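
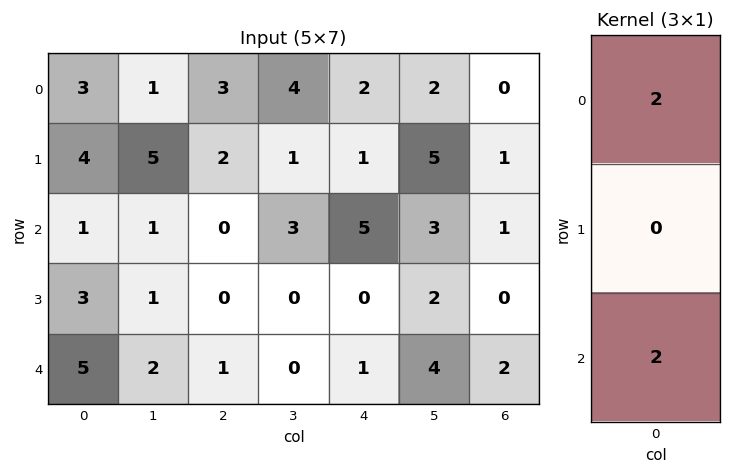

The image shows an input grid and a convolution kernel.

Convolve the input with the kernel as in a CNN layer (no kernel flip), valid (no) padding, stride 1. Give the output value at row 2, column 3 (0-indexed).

6

The receptive field on the input at this output position is [3 / 0 / 0]. Elementwise product with the kernel and sum: 3·2 + 0·2.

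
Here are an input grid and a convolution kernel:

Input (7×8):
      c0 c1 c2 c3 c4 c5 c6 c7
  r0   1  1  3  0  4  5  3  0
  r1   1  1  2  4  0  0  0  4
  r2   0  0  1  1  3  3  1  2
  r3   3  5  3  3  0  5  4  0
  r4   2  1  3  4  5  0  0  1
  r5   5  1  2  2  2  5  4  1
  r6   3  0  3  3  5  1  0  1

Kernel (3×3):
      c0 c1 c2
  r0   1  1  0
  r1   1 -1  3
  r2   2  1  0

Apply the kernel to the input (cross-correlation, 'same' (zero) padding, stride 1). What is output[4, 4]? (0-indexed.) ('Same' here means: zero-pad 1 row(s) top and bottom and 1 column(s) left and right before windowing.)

8

The receptive field on the zero-padded input at this output position is [3 0 5 / 4 5 0 / 2 2 5]. Elementwise product with the kernel and sum: 3·1 + 0·1 + 4·1 + 5·-1 + 0·3 + 2·2 + 2·1.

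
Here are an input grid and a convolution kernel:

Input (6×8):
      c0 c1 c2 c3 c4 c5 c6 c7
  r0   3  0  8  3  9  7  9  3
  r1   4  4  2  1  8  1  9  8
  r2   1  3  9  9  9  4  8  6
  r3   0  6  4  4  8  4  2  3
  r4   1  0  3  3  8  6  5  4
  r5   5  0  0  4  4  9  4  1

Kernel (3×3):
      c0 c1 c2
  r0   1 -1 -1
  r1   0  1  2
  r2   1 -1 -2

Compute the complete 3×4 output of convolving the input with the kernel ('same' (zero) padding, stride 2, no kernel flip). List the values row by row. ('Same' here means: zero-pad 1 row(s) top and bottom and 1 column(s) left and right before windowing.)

-9 14 14 -9
-13 22 -3 0
-10 -1 -6 15

Output[0,0]: The receptive field on the zero-padded input at this output position is [0 0 0 / 0 3 0 / 0 4 4]. Elementwise product with the kernel and sum: 0·1 + 0·-1 + 0·-1 + 3·1 + 0·2 + 0·1 + 4·-1 + 4·-2.
Output[0,1]: The receptive field on the zero-padded input at this output position is [0 0 0 / 0 8 3 / 4 2 1]. Elementwise product with the kernel and sum: 0·1 + 0·-1 + 0·-1 + 8·1 + 3·2 + 4·1 + 2·-1 + 1·-2.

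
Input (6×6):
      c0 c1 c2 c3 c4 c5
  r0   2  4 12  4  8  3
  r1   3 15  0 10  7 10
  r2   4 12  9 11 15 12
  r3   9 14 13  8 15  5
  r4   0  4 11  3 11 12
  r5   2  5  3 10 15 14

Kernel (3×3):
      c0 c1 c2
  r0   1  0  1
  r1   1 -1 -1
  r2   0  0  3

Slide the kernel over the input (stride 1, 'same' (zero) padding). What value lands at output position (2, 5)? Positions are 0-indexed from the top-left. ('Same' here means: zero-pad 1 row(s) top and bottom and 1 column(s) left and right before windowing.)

The receptive field on the zero-padded input at this output position is [7 10 0 / 15 12 0 / 15 5 0]. Elementwise product with the kernel and sum: 7·1 + 0·1 + 15·1 + 12·-1 + 0·-1 + 0·3.

10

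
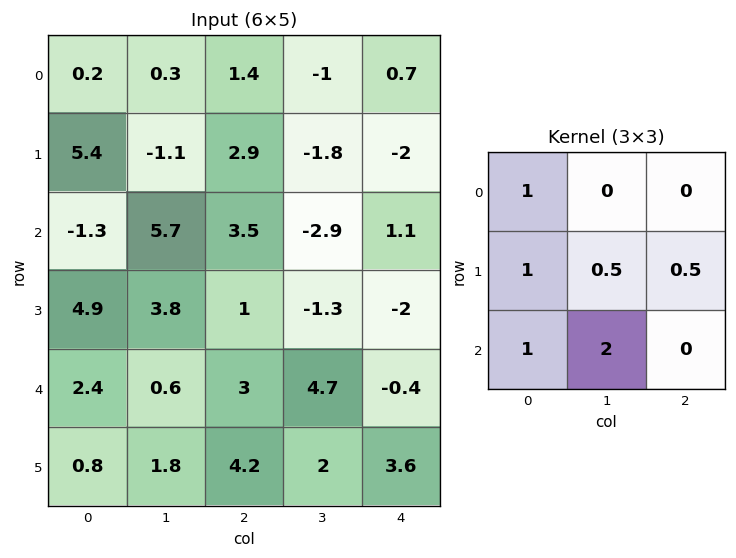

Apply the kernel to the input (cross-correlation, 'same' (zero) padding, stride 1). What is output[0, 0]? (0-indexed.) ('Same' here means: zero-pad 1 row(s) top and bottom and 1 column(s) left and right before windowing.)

11.05

The receptive field on the zero-padded input at this output position is [0 0 0 / 0 0.2 0.3 / 0 5.4 -1.1]. Elementwise product with the kernel and sum: 0·1 + 0·1 + 0.2·0.5 + 0.3·0.5 + 0·1 + 5.4·2.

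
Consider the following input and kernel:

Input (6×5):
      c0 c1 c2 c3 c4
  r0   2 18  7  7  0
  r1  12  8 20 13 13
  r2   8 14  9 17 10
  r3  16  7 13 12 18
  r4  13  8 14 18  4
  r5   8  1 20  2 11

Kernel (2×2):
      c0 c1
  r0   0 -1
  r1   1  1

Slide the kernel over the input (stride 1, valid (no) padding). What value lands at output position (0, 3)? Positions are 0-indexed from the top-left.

The receptive field on the input at this output position is [7 0 / 13 13]. Elementwise product with the kernel and sum: 0·-1 + 13·1 + 13·1.

26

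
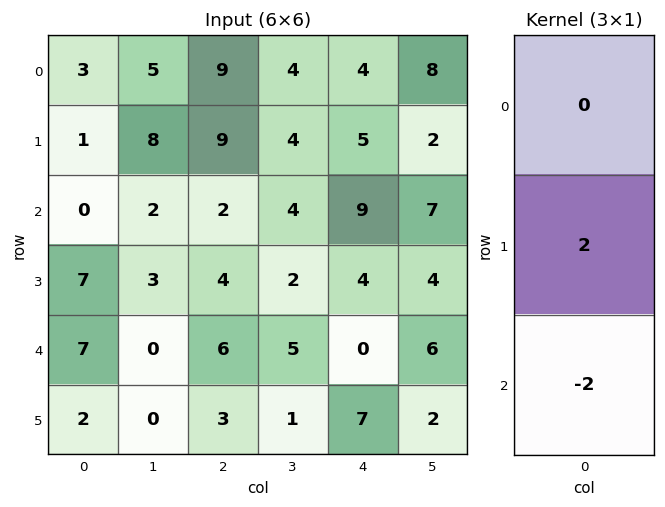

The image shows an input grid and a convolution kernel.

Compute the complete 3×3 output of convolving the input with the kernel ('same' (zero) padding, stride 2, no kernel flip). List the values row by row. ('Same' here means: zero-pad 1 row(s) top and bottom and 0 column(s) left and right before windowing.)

Output[0,0]: The receptive field on the zero-padded input at this output position is [0 / 3 / 1]. Elementwise product with the kernel and sum: 3·2 + 1·-2.

4 0 -2
-14 -4 10
10 6 -14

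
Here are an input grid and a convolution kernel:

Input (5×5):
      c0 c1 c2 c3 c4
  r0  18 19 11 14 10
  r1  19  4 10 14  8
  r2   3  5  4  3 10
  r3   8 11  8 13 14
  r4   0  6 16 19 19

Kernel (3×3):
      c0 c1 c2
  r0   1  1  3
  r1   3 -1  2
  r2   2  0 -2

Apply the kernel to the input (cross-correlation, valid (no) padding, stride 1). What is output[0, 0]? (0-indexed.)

141

The receptive field on the input at this output position is [18 19 11 / 19 4 10 / 3 5 4]. Elementwise product with the kernel and sum: 18·1 + 19·1 + 11·3 + 19·3 + 4·-1 + 10·2 + 3·2 + 4·-2.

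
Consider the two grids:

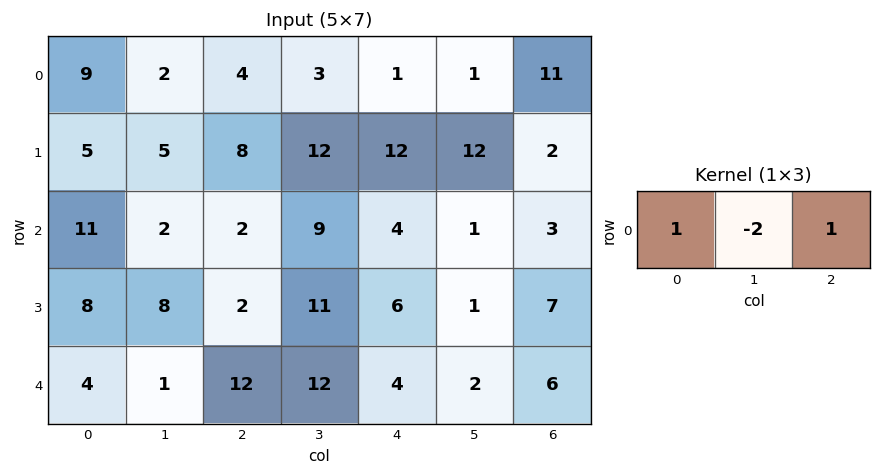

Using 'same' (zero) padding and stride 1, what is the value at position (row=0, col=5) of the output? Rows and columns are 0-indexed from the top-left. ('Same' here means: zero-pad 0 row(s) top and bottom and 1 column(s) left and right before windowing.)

The receptive field on the zero-padded input at this output position is [1 1 11]. Elementwise product with the kernel and sum: 1·1 + 1·-2 + 11·1.

10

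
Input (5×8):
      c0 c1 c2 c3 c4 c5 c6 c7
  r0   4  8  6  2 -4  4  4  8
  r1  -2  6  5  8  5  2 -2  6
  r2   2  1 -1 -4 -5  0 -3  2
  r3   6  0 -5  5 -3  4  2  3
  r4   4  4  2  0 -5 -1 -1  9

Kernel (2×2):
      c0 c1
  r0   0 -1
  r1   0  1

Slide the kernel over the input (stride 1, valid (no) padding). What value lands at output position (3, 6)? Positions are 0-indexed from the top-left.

6

The receptive field on the input at this output position is [2 3 / -1 9]. Elementwise product with the kernel and sum: 3·-1 + 9·1.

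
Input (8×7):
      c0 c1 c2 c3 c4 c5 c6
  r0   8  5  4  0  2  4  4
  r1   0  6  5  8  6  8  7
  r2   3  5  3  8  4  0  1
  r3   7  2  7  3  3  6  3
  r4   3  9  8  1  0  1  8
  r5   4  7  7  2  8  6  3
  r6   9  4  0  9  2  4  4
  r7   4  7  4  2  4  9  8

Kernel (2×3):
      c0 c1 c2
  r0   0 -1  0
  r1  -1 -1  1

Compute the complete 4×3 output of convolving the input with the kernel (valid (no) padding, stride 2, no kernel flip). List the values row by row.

Output[0,0]: The receptive field on the input at this output position is [8 5 4 / 0 6 5]. Elementwise product with the kernel and sum: 5·-1 + 0·-1 + 6·-1 + 5·1.

-6 -7 -11
-7 -15 -6
-13 -2 -12
-11 -11 -9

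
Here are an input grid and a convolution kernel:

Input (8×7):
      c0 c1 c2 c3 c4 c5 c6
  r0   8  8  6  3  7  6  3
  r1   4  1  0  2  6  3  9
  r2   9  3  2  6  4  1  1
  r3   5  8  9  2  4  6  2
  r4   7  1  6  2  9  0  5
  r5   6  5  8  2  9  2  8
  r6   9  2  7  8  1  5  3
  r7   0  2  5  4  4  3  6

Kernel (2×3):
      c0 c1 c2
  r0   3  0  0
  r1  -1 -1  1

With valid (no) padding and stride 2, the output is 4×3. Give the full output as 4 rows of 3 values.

Output[0,0]: The receptive field on the input at this output position is [8 8 6 / 4 1 0]. Elementwise product with the kernel and sum: 8·3 + 4·-1 + 1·-1 + 0·1.

19 22 21
23 -1 4
18 17 24
30 16 2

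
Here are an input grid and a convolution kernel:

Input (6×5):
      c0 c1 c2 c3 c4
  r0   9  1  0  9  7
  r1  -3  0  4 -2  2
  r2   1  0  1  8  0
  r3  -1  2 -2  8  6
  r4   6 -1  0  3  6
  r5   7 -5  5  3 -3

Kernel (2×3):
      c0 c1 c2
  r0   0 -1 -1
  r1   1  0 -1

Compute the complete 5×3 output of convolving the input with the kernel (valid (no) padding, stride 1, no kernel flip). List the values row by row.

Output[0,0]: The receptive field on the input at this output position is [9 1 0 / -3 0 4]. Elementwise product with the kernel and sum: 1·-1 + 0·-1 + -3·1 + 4·-1.
Output[0,1]: The receptive field on the input at this output position is [1 0 9 / 0 4 -2]. Elementwise product with the kernel and sum: 0·-1 + 9·-1 + 0·1 + -2·-1.

-8 -7 -14
-4 -10 1
0 -15 -16
6 -10 -20
3 -11 -1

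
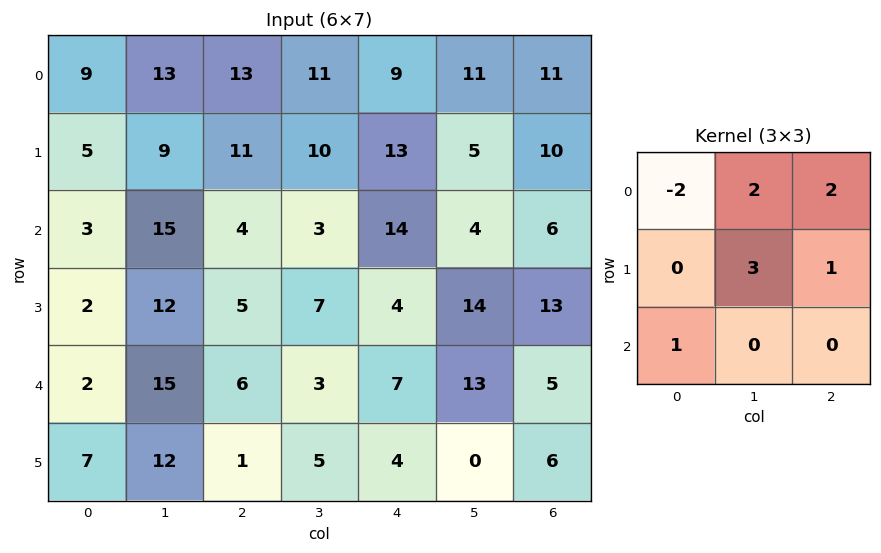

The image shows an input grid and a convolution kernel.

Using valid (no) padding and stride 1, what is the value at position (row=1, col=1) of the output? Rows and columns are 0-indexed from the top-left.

51

The receptive field on the input at this output position is [9 11 10 / 15 4 3 / 12 5 7]. Elementwise product with the kernel and sum: 9·-2 + 11·2 + 10·2 + 4·3 + 3·1 + 12·1.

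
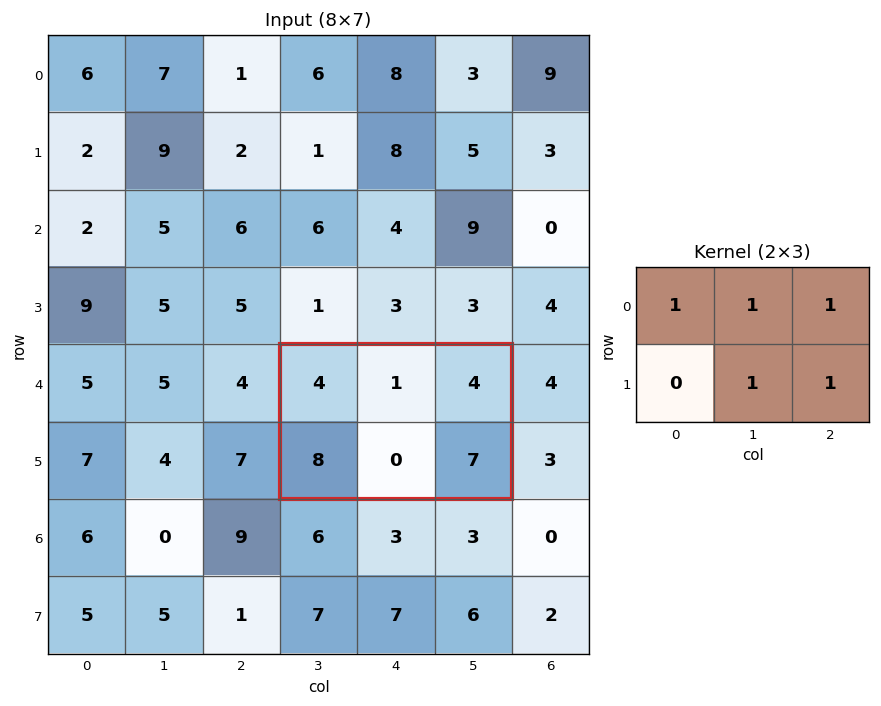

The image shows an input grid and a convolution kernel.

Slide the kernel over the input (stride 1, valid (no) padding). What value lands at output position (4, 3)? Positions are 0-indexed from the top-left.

The receptive field on the input at this output position is [4 1 4 / 8 0 7]. Elementwise product with the kernel and sum: 4·1 + 1·1 + 4·1 + 0·1 + 7·1.

16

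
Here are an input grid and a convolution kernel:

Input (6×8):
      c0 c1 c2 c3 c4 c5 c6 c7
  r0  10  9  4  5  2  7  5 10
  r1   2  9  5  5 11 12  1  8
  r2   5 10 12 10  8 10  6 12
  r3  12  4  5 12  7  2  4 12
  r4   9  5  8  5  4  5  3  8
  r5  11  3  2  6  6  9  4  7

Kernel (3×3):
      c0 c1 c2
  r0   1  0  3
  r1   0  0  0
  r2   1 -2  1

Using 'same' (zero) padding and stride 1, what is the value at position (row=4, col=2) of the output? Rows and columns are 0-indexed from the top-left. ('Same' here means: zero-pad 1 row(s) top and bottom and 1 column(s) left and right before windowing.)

45

The receptive field on the zero-padded input at this output position is [4 5 12 / 5 8 5 / 3 2 6]. Elementwise product with the kernel and sum: 4·1 + 12·3 + 3·1 + 2·-2 + 6·1.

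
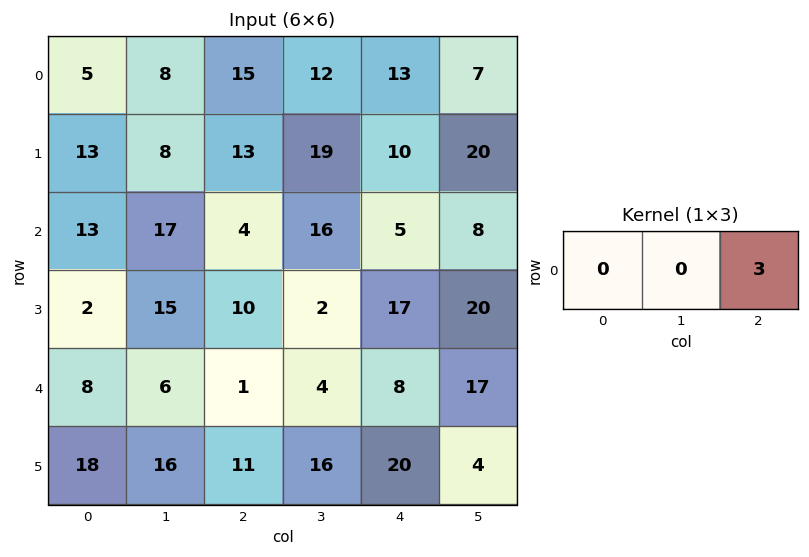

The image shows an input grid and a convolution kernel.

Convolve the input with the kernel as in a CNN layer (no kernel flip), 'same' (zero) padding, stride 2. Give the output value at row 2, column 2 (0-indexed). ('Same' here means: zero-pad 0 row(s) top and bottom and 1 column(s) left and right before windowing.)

51

The receptive field on the zero-padded input at this output position is [4 8 17]. Elementwise product with the kernel and sum: 17·3.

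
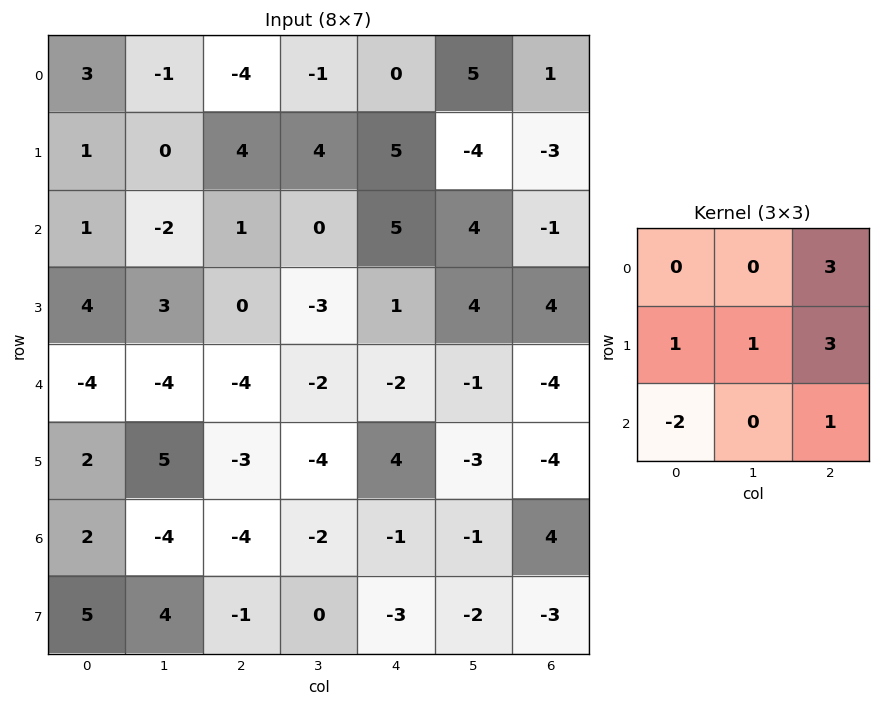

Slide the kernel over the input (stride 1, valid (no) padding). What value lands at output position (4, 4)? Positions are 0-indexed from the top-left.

-17

The receptive field on the input at this output position is [-2 -1 -4 / 4 -3 -4 / -1 -1 4]. Elementwise product with the kernel and sum: -4·3 + 4·1 + -3·1 + -4·3 + -1·-2 + 4·1.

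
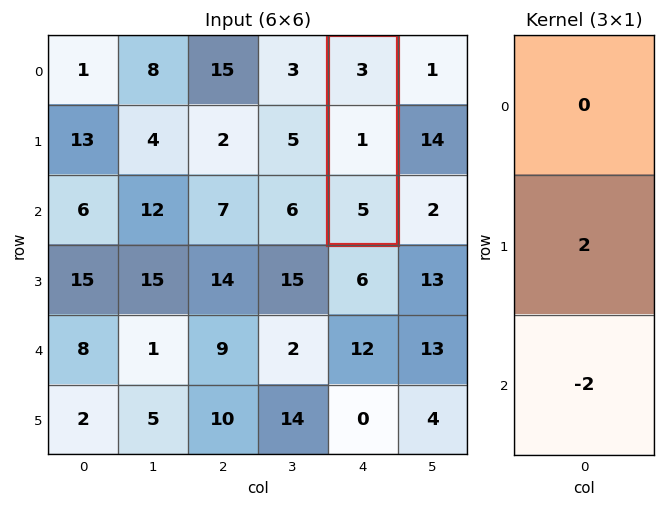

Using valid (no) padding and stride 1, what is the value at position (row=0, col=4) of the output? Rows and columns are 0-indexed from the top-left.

-8

The receptive field on the input at this output position is [3 / 1 / 5]. Elementwise product with the kernel and sum: 1·2 + 5·-2.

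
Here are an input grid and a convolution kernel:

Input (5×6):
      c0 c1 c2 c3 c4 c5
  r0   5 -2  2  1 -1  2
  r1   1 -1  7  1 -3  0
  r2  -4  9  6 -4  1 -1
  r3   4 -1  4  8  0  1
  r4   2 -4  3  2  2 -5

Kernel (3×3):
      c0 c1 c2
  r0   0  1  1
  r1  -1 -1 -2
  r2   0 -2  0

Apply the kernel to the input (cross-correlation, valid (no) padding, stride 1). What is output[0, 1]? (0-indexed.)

The receptive field on the input at this output position is [-2 2 1 / -1 7 1 / 9 6 -4]. Elementwise product with the kernel and sum: 2·1 + 1·1 + -1·-1 + 7·-1 + 1·-2 + 6·-2.

-17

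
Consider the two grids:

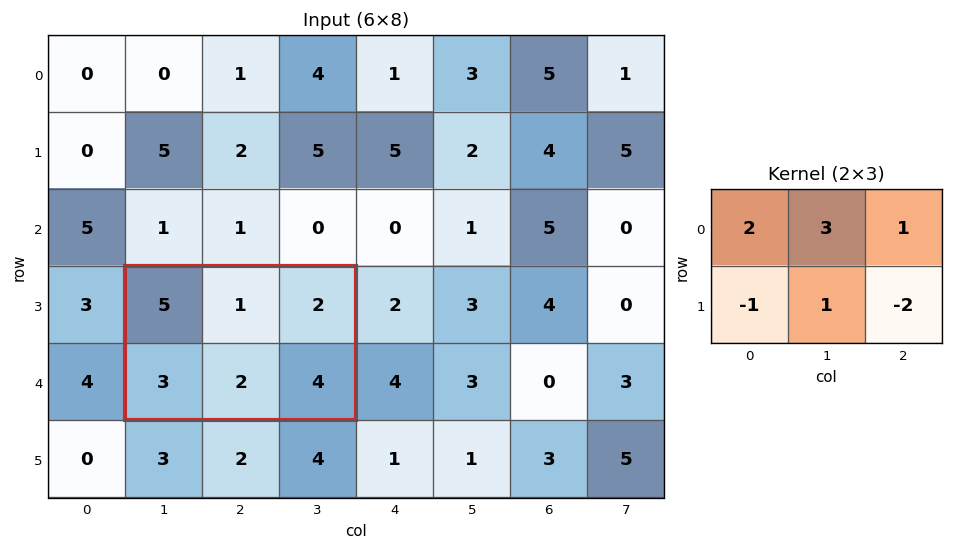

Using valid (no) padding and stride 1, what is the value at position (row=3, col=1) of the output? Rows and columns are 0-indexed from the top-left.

6

The receptive field on the input at this output position is [5 1 2 / 3 2 4]. Elementwise product with the kernel and sum: 5·2 + 1·3 + 2·1 + 3·-1 + 2·1 + 4·-2.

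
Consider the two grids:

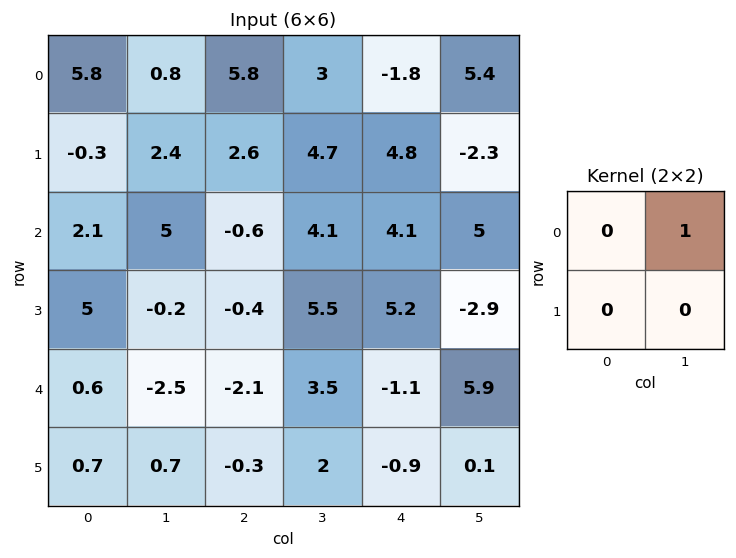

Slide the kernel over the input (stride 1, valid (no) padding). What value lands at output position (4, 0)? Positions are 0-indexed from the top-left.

-2.5

The receptive field on the input at this output position is [0.6 -2.5 / 0.7 0.7]. Elementwise product with the kernel and sum: -2.5·1.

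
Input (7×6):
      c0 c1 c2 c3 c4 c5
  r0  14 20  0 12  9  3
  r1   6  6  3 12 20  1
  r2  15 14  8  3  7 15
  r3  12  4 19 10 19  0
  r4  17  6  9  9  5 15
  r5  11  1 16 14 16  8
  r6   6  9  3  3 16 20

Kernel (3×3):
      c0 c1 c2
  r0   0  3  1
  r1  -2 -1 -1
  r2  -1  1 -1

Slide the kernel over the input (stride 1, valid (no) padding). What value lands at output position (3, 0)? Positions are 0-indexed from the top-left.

-44

The receptive field on the input at this output position is [12 4 19 / 17 6 9 / 11 1 16]. Elementwise product with the kernel and sum: 4·3 + 19·1 + 17·-2 + 6·-1 + 9·-1 + 11·-1 + 1·1 + 16·-1.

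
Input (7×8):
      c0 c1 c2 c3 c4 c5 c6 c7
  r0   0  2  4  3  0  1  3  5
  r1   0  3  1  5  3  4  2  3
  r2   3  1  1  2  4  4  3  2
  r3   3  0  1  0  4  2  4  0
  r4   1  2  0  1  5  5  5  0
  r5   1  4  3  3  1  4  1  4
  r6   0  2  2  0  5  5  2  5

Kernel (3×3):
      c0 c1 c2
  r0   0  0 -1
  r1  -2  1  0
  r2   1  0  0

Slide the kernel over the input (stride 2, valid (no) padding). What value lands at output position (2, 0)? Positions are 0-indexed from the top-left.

2

The receptive field on the input at this output position is [1 2 0 / 1 4 3 / 0 2 2]. Elementwise product with the kernel and sum: 0·-1 + 1·-2 + 4·1 + 0·1.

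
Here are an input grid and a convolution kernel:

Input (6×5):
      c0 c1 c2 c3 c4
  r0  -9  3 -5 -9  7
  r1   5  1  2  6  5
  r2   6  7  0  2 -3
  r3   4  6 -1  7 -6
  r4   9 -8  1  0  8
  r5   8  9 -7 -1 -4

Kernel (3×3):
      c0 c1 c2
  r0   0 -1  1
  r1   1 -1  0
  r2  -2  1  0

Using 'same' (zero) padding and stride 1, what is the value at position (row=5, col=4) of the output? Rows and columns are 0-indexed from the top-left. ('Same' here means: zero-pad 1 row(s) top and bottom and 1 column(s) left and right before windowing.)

The receptive field on the zero-padded input at this output position is [0 8 0 / -1 -4 0 / 0 0 0]. Elementwise product with the kernel and sum: 8·-1 + 0·1 + -1·1 + -4·-1 + 0·-2 + 0·1.

-5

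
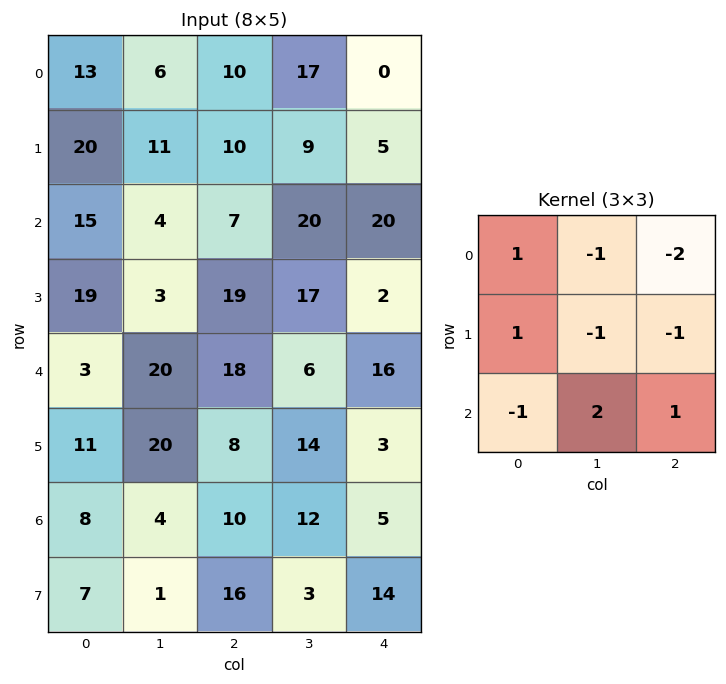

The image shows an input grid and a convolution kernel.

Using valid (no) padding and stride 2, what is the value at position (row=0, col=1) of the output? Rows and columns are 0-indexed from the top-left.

The receptive field on the input at this output position is [10 17 0 / 10 9 5 / 7 20 20]. Elementwise product with the kernel and sum: 10·1 + 17·-1 + 0·-2 + 10·1 + 9·-1 + 5·-1 + 7·-1 + 20·2 + 20·1.

42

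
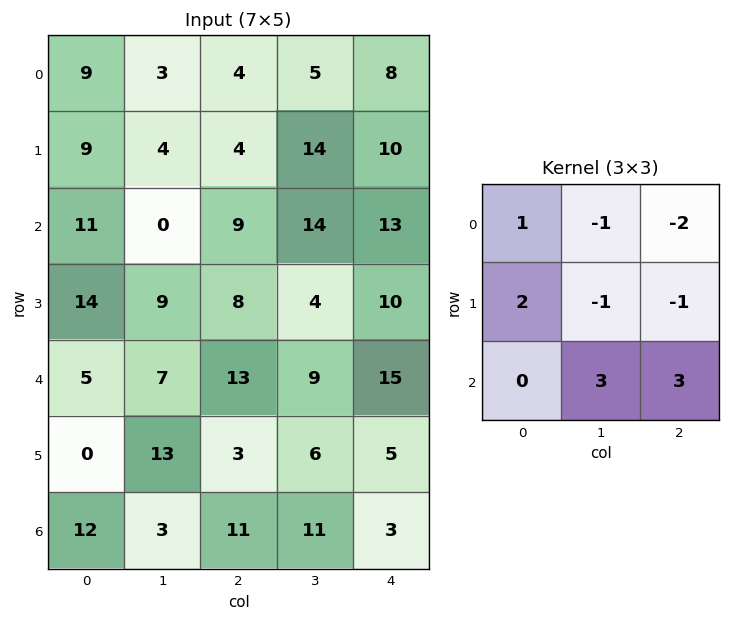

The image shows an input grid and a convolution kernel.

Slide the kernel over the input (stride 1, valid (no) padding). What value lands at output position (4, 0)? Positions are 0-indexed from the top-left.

-2

The receptive field on the input at this output position is [5 7 13 / 0 13 3 / 12 3 11]. Elementwise product with the kernel and sum: 5·1 + 7·-1 + 13·-2 + 0·2 + 13·-1 + 3·-1 + 3·3 + 11·3.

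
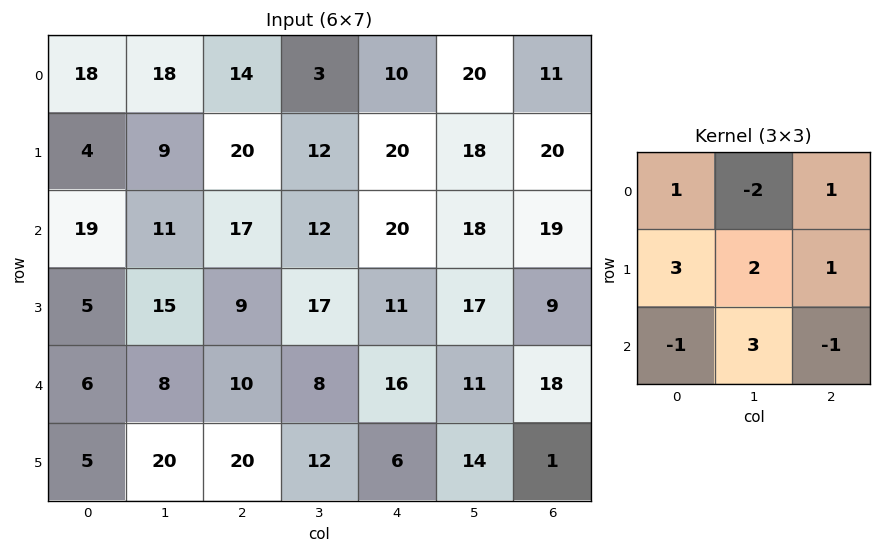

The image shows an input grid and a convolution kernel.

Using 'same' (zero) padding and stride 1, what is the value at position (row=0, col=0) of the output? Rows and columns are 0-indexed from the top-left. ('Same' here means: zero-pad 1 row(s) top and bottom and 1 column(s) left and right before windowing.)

The receptive field on the zero-padded input at this output position is [0 0 0 / 0 18 18 / 0 4 9]. Elementwise product with the kernel and sum: 0·1 + 0·-2 + 0·1 + 0·3 + 18·2 + 18·1 + 0·-1 + 4·3 + 9·-1.

57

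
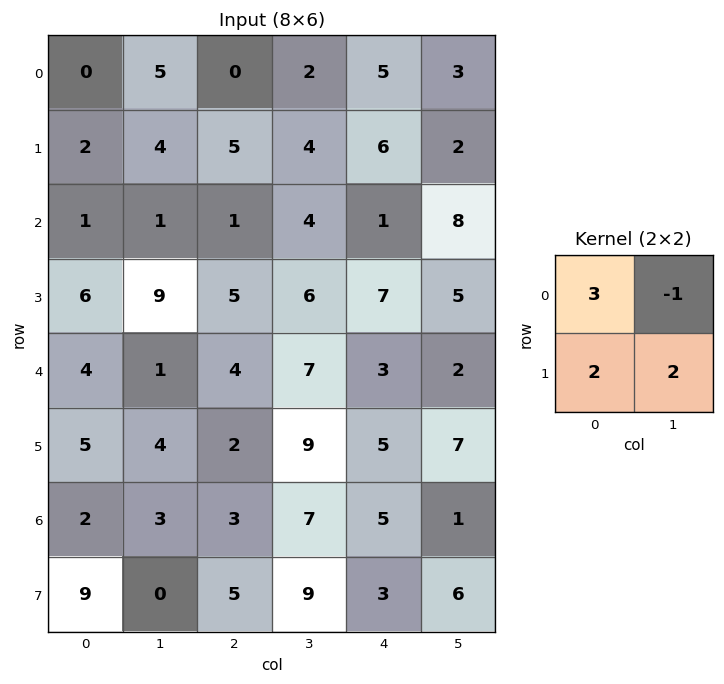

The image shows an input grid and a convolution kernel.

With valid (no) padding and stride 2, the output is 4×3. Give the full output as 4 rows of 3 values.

Output[0,0]: The receptive field on the input at this output position is [0 5 / 2 4]. Elementwise product with the kernel and sum: 0·3 + 5·-1 + 2·2 + 4·2.
Output[0,1]: The receptive field on the input at this output position is [0 2 / 5 4]. Elementwise product with the kernel and sum: 0·3 + 2·-1 + 5·2 + 4·2.

7 16 28
32 21 19
29 27 31
21 30 32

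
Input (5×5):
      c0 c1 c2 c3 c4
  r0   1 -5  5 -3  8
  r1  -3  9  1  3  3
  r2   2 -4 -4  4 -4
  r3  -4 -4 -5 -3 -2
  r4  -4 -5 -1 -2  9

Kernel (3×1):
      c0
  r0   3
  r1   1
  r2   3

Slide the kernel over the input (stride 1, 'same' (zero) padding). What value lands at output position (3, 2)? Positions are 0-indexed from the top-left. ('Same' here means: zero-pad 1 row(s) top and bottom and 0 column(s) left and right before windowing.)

-20

The receptive field on the zero-padded input at this output position is [-4 / -5 / -1]. Elementwise product with the kernel and sum: -4·3 + -5·1 + -1·3.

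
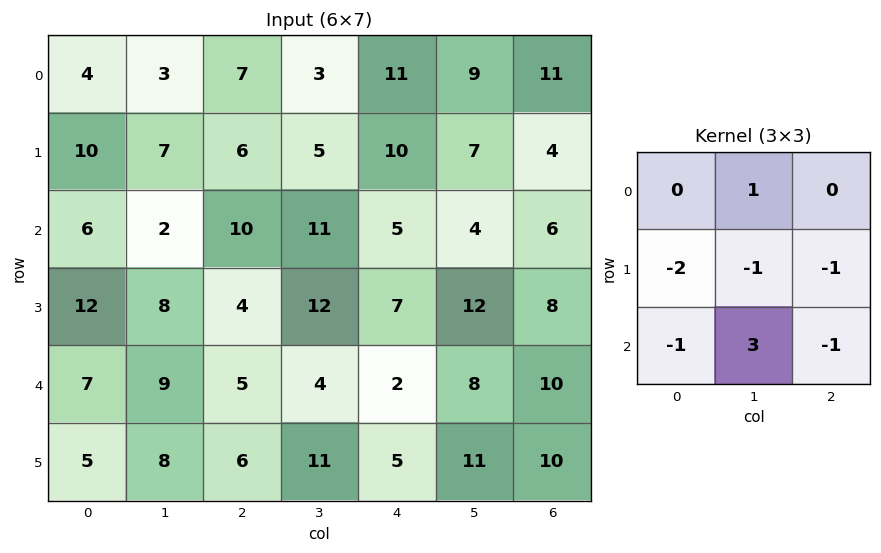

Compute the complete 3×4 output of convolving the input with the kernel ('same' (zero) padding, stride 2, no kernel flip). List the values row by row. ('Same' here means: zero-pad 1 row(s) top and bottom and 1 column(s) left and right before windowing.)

Output[0,0]: The receptive field on the zero-padded input at this output position is [0 0 0 / 0 4 3 / 0 10 7]. Elementwise product with the kernel and sum: 0·1 + 0·-2 + 4·-1 + 3·-1 + 0·-1 + 10·3 + 7·-1.

16 -10 -8 -24
30 -27 -24 2
3 -24 -18 1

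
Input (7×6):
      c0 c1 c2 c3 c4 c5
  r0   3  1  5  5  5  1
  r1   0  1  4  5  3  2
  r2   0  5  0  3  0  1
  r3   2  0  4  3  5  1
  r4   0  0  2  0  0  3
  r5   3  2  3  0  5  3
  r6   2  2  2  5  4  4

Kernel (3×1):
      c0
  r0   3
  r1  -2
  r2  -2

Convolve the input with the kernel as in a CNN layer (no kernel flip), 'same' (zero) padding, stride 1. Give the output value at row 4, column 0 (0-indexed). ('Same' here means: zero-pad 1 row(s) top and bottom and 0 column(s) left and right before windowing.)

The receptive field on the zero-padded input at this output position is [2 / 0 / 3]. Elementwise product with the kernel and sum: 2·3 + 0·-2 + 3·-2.

0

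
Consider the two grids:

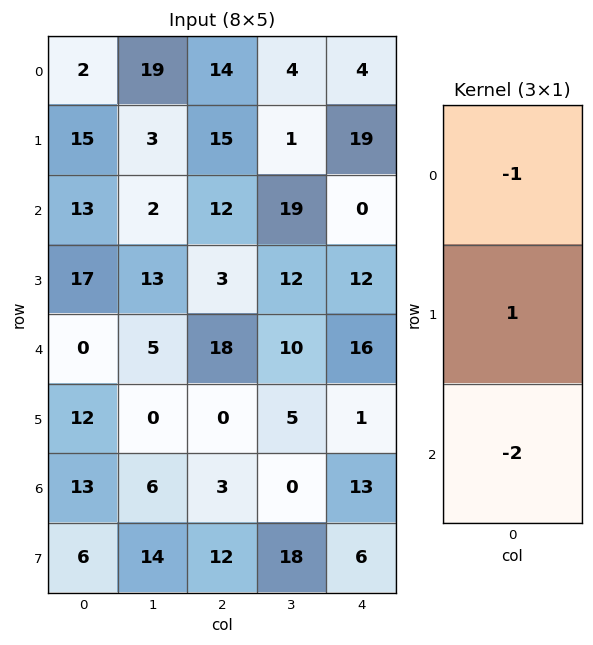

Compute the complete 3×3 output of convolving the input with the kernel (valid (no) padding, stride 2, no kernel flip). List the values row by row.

Output[0,0]: The receptive field on the input at this output position is [2 / 15 / 13]. Elementwise product with the kernel and sum: 2·-1 + 15·1 + 13·-2.

-13 -23 15
4 -45 -20
-14 -24 -41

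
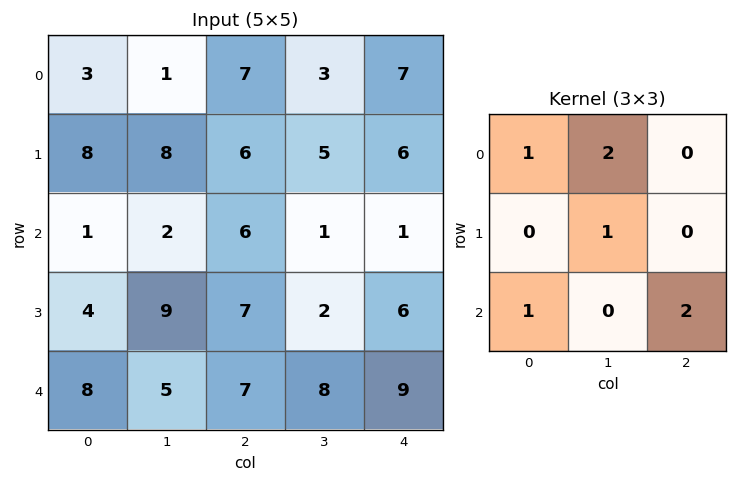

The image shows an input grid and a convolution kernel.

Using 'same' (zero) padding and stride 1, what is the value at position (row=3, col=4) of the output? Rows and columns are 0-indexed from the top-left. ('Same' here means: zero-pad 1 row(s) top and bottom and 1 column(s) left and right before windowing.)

17

The receptive field on the zero-padded input at this output position is [1 1 0 / 2 6 0 / 8 9 0]. Elementwise product with the kernel and sum: 1·1 + 1·2 + 6·1 + 8·1 + 0·2.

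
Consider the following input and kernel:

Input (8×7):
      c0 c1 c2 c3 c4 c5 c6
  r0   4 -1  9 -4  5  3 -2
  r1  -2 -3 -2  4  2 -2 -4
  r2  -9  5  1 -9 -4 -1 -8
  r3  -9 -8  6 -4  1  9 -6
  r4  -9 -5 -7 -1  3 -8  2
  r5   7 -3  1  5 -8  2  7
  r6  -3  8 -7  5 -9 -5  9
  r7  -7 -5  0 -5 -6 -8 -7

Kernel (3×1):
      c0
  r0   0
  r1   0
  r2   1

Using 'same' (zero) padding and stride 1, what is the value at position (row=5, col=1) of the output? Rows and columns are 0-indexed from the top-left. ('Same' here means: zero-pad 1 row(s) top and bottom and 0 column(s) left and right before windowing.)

8

The receptive field on the zero-padded input at this output position is [-5 / -3 / 8]. Elementwise product with the kernel and sum: 8·1.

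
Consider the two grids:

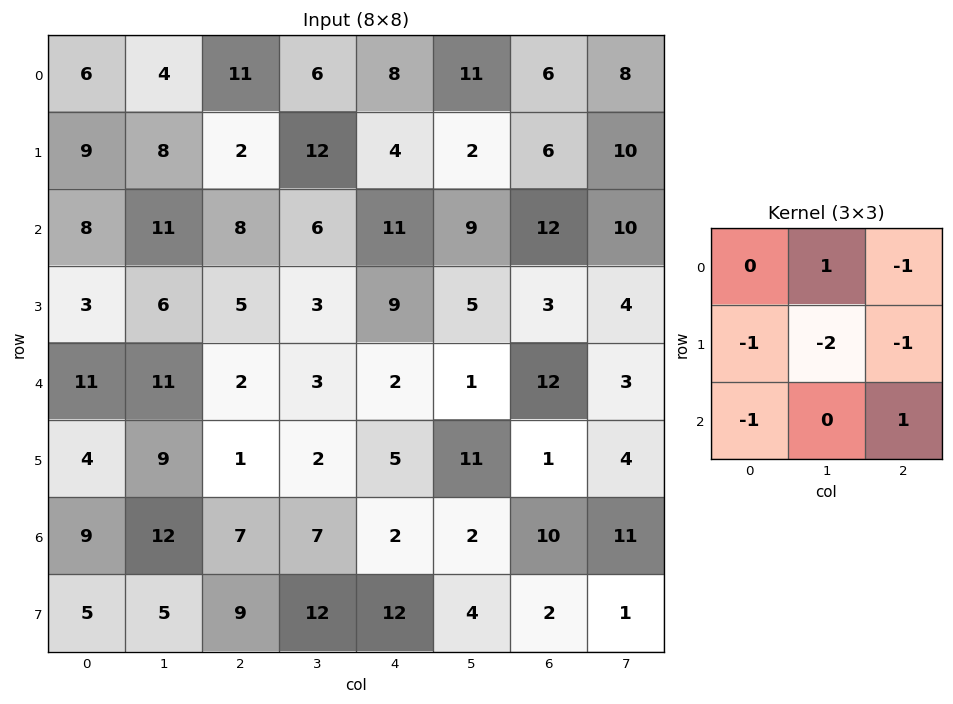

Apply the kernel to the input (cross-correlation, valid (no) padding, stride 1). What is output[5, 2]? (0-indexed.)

-23

The receptive field on the input at this output position is [1 2 5 / 7 7 2 / 9 12 12]. Elementwise product with the kernel and sum: 2·1 + 5·-1 + 7·-1 + 7·-2 + 2·-1 + 9·-1 + 12·1.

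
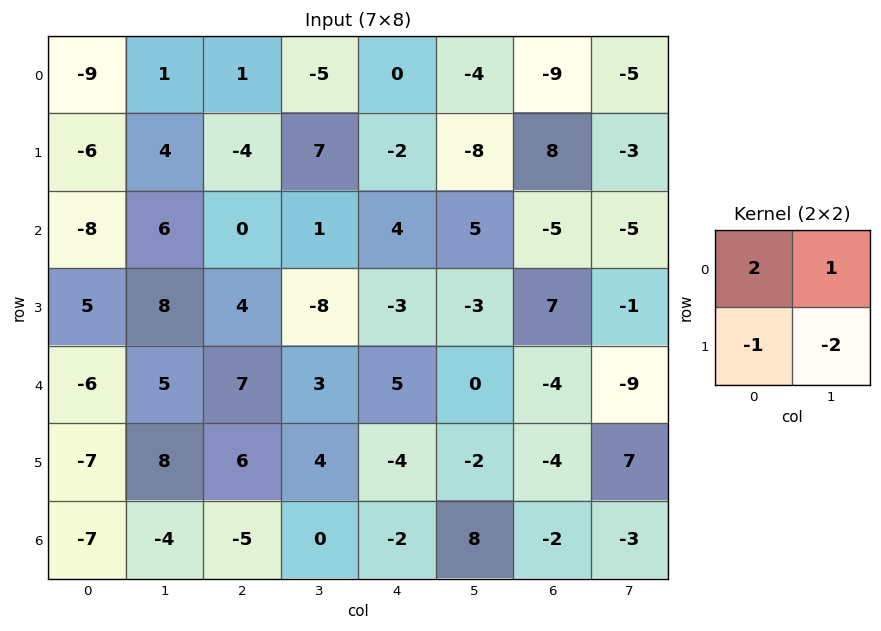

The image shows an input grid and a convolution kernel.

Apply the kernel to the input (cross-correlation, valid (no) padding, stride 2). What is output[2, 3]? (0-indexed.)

The receptive field on the input at this output position is [-4 -9 / -4 7]. Elementwise product with the kernel and sum: -4·2 + -9·1 + -4·-1 + 7·-2.

-27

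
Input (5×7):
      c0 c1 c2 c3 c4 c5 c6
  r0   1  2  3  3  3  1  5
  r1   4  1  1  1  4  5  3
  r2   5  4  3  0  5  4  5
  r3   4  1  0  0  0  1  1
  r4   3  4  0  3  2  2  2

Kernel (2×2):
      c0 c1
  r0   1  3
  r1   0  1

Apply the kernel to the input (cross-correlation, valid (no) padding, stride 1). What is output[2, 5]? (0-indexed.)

20

The receptive field on the input at this output position is [4 5 / 1 1]. Elementwise product with the kernel and sum: 4·1 + 5·3 + 1·1.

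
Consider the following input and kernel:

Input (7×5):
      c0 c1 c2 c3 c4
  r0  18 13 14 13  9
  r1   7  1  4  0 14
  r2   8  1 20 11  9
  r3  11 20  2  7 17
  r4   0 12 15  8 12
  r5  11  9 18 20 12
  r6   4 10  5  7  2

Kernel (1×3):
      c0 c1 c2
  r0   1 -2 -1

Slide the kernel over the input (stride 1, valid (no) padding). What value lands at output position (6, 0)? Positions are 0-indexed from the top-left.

The receptive field on the input at this output position is [4 10 5]. Elementwise product with the kernel and sum: 4·1 + 10·-2 + 5·-1.

-21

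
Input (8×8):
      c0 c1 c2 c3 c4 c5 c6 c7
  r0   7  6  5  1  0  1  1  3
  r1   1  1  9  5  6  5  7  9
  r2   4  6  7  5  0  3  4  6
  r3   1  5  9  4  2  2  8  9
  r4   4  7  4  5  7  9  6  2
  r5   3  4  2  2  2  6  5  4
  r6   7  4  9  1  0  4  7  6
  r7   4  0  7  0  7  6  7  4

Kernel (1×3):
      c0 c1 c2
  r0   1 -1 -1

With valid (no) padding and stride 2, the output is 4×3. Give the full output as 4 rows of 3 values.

-4 4 -2
-9 2 -7
-7 -8 -8
-6 8 -11

Output[0,0]: The receptive field on the input at this output position is [7 6 5]. Elementwise product with the kernel and sum: 7·1 + 6·-1 + 5·-1.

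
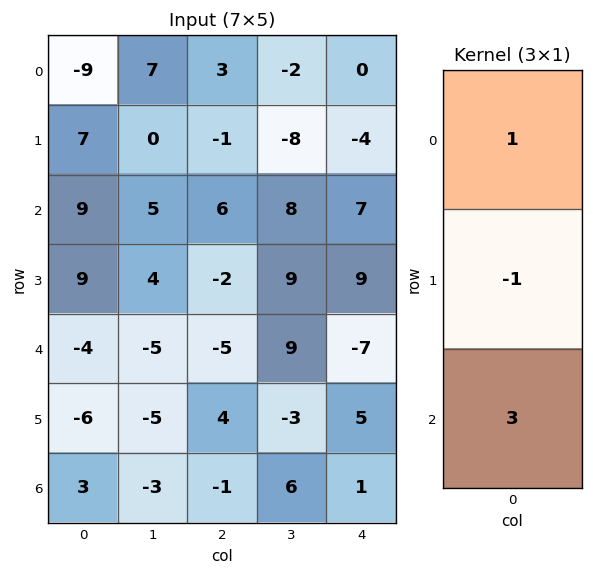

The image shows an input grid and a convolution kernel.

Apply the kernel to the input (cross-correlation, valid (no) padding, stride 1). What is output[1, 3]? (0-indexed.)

The receptive field on the input at this output position is [-8 / 8 / 9]. Elementwise product with the kernel and sum: -8·1 + 8·-1 + 9·3.

11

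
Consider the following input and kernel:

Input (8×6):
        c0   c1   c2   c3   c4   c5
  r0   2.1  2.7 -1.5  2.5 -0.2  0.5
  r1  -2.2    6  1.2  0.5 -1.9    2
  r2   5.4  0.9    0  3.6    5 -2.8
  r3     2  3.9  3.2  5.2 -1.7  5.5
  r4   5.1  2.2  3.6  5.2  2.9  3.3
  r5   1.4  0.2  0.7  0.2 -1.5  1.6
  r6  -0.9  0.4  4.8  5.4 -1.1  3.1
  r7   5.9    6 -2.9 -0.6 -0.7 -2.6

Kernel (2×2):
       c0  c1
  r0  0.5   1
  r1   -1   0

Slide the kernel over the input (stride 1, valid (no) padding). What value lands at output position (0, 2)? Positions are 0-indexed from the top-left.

The receptive field on the input at this output position is [-1.5 2.5 / 1.2 0.5]. Elementwise product with the kernel and sum: -1.5·0.5 + 2.5·1 + 1.2·-1.

0.55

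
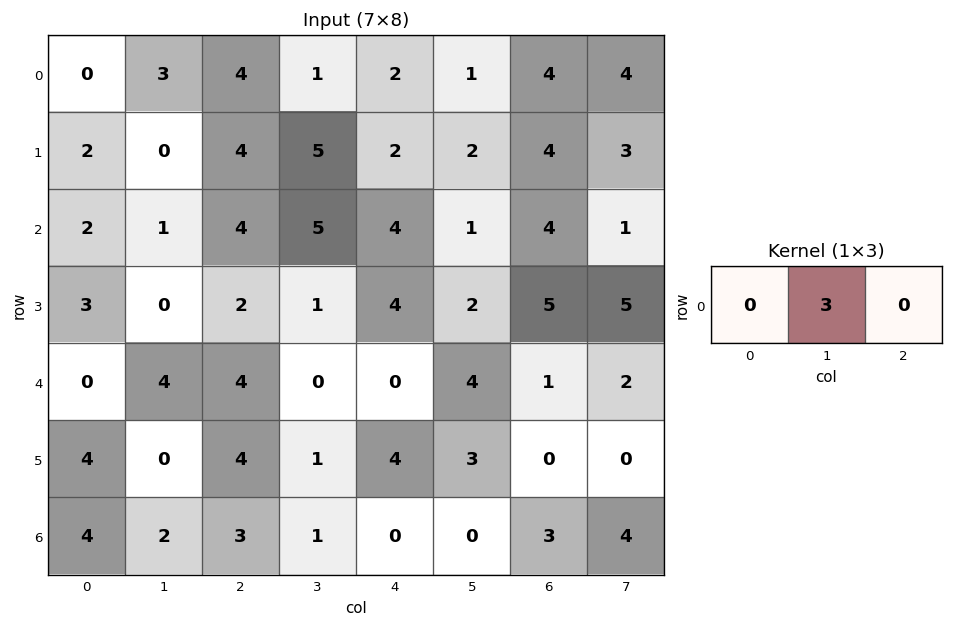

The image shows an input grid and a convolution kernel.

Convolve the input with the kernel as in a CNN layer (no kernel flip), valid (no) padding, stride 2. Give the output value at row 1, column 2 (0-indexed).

The receptive field on the input at this output position is [4 1 4]. Elementwise product with the kernel and sum: 1·3.

3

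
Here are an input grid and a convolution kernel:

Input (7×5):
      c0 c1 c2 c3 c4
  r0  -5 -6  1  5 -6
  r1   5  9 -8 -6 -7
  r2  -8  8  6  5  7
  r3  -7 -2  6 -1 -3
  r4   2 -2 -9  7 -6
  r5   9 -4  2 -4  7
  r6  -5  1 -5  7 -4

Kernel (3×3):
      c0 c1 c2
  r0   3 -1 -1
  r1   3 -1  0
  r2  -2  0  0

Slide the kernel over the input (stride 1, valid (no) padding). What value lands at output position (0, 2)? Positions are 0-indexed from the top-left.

The receptive field on the input at this output position is [1 5 -6 / -8 -6 -7 / 6 5 7]. Elementwise product with the kernel and sum: 1·3 + 5·-1 + -6·-1 + -8·3 + -6·-1 + 6·-2.

-26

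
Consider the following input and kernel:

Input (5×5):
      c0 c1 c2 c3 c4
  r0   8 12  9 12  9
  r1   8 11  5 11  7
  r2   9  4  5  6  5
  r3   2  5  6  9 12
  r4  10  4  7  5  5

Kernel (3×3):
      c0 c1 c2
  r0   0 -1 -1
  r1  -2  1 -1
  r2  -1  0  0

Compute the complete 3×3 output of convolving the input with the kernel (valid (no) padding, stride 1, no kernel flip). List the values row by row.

Output[0,0]: The receptive field on the input at this output position is [8 12 9 / 8 11 5 / 9 4 5]. Elementwise product with the kernel and sum: 12·-1 + 9·-1 + 8·-2 + 11·1 + 5·-1 + 9·-1.
Output[0,1]: The receptive field on the input at this output position is [12 9 12 / 11 5 11 / 4 5 6]. Elementwise product with the kernel and sum: 9·-1 + 12·-1 + 11·-2 + 5·1 + 11·-1 + 4·-1.

-40 -53 -32
-37 -30 -33
-24 -28 -33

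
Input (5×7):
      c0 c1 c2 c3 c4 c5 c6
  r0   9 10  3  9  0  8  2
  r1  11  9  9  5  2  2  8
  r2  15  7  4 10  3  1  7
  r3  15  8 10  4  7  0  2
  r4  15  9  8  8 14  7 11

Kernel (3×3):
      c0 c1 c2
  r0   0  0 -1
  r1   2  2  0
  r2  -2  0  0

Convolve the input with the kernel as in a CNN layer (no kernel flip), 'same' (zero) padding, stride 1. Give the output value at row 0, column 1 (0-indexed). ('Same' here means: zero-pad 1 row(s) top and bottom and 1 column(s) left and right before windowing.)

The receptive field on the zero-padded input at this output position is [0 0 0 / 9 10 3 / 11 9 9]. Elementwise product with the kernel and sum: 0·-1 + 9·2 + 10·2 + 11·-2.

16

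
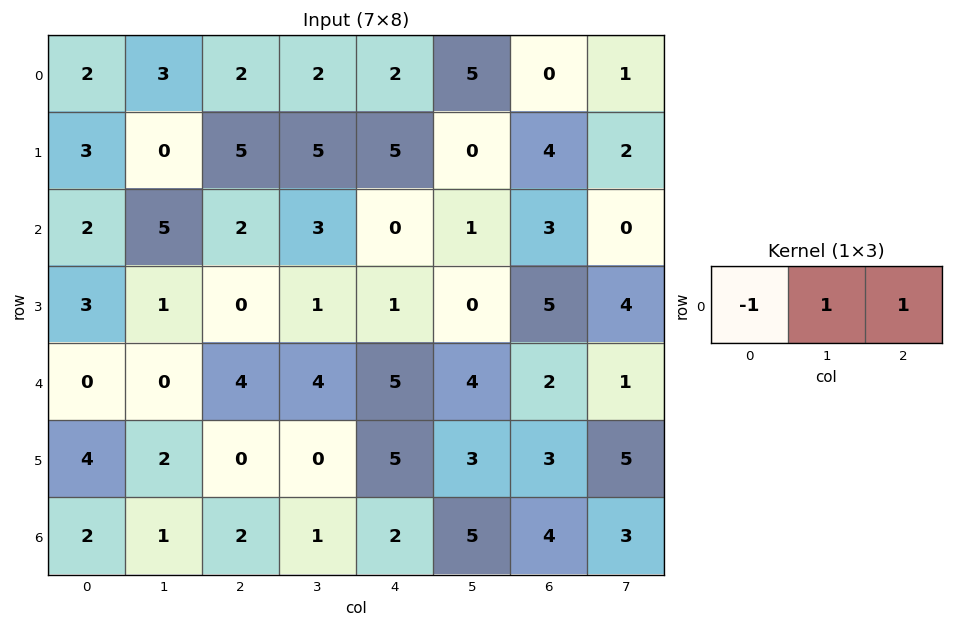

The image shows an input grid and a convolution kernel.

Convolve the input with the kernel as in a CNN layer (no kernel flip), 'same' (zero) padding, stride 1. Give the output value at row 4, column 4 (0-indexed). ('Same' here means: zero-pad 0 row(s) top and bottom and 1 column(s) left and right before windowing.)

The receptive field on the zero-padded input at this output position is [4 5 4]. Elementwise product with the kernel and sum: 4·-1 + 5·1 + 4·1.

5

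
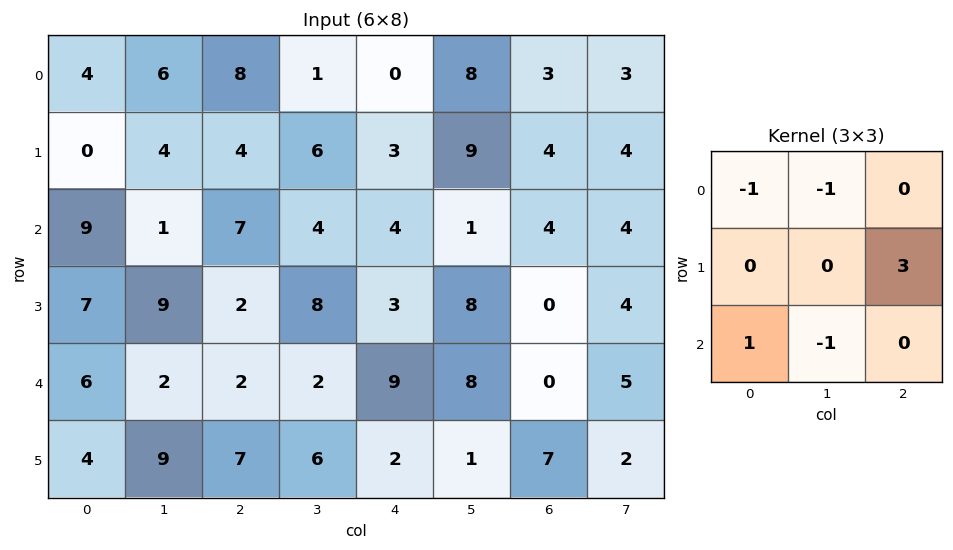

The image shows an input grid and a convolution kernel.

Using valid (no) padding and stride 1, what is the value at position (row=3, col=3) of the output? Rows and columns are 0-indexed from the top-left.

The receptive field on the input at this output position is [8 3 8 / 2 9 8 / 6 2 1]. Elementwise product with the kernel and sum: 8·-1 + 3·-1 + 8·3 + 6·1 + 2·-1.

17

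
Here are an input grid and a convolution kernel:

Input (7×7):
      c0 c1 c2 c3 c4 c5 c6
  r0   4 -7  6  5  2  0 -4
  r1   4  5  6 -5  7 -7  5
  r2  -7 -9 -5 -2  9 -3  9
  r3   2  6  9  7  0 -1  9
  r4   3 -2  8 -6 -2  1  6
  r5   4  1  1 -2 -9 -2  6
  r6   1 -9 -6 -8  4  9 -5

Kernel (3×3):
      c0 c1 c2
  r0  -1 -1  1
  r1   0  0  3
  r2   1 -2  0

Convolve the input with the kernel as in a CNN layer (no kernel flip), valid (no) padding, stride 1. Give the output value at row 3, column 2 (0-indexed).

The receptive field on the input at this output position is [9 7 0 / 8 -6 -2 / 1 -2 -9]. Elementwise product with the kernel and sum: 9·-1 + 7·-1 + 0·1 + -2·3 + 1·1 + -2·-2.

-17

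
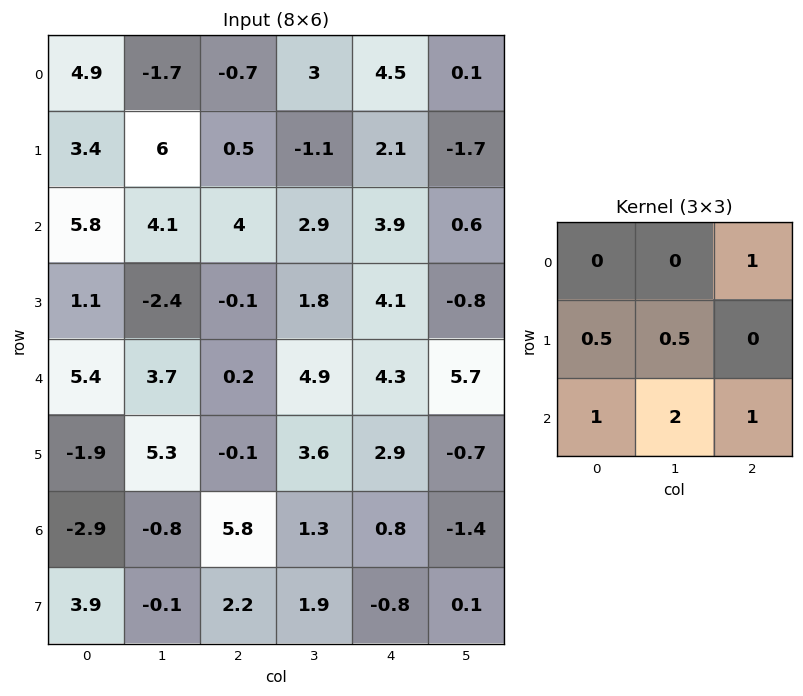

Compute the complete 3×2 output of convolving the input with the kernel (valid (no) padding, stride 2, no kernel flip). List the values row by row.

22 17.9
16.35 19.05
3.2 15.25

Output[0,0]: The receptive field on the input at this output position is [4.9 -1.7 -0.7 / 3.4 6 0.5 / 5.8 4.1 4]. Elementwise product with the kernel and sum: -0.7·1 + 3.4·0.5 + 6·0.5 + 5.8·1 + 4.1·2 + 4·1.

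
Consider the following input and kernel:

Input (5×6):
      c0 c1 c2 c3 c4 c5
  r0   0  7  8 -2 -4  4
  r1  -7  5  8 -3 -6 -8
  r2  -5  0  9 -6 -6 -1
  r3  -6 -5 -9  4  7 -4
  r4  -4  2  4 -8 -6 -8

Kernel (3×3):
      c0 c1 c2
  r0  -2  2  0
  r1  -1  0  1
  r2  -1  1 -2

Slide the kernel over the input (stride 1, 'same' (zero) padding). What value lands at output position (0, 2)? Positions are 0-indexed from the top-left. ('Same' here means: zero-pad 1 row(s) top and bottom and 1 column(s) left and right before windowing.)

The receptive field on the zero-padded input at this output position is [0 0 0 / 7 8 -2 / 5 8 -3]. Elementwise product with the kernel and sum: 0·-2 + 0·2 + 7·-1 + -2·1 + 5·-1 + 8·1 + -3·-2.

0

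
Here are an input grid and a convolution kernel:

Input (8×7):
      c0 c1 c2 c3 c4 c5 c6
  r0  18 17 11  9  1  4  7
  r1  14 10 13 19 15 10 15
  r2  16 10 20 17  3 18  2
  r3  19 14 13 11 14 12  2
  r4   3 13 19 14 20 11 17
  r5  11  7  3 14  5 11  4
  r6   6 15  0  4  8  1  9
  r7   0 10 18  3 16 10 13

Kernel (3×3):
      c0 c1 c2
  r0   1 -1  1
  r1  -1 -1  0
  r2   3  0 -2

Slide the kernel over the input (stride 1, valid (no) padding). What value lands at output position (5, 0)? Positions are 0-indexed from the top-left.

The receptive field on the input at this output position is [11 7 3 / 6 15 0 / 0 10 18]. Elementwise product with the kernel and sum: 11·1 + 7·-1 + 3·1 + 6·-1 + 15·-1 + 0·3 + 18·-2.

-50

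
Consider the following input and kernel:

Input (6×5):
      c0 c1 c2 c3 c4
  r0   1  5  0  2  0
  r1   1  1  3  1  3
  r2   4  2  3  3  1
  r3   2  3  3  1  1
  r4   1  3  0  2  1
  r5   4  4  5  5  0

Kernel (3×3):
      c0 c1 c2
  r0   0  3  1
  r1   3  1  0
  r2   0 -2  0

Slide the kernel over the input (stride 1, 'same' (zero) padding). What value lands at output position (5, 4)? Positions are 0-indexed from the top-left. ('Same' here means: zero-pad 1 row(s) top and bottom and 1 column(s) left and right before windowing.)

The receptive field on the zero-padded input at this output position is [2 1 0 / 5 0 0 / 0 0 0]. Elementwise product with the kernel and sum: 1·3 + 0·1 + 5·3 + 0·1 + 0·-2.

18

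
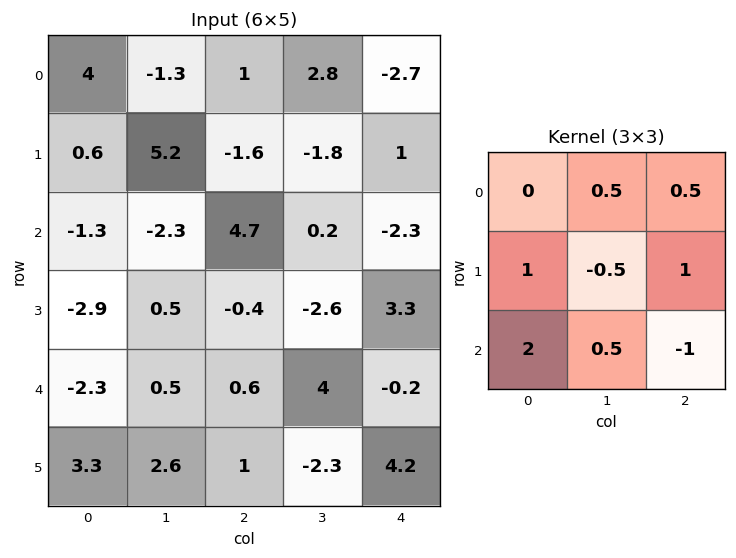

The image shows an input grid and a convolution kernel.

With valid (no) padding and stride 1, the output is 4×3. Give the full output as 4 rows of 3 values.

Output[0,0]: The receptive field on the input at this output position is [4 -1.3 1 / 0.6 5.2 -1.6 / -1.3 -2.3 4.7]. Elementwise product with the kernel and sum: -1.3·0.5 + 1·0.5 + 0.6·1 + 5.2·-0.5 + -1.6·1 + -1.3·2 + -2.3·0.5 + 4.7·-1.
Output[0,1]: The receptive field on the input at this output position is [-1.3 1 2.8 / 5.2 -1.6 -1.8 / -2.3 4.7 0.2]. Elementwise product with the kernel and sum: 1·0.5 + 2.8·0.5 + 5.2·1 + -1.6·-0.5 + -1.8·1 + -2.3·2 + 4.7·0.5 + 0.2·-1.

-12.2 3.65 12.15
1.2 -2.75 -3.5
-7.3 -2.15 6.55
5 10.7 -4.6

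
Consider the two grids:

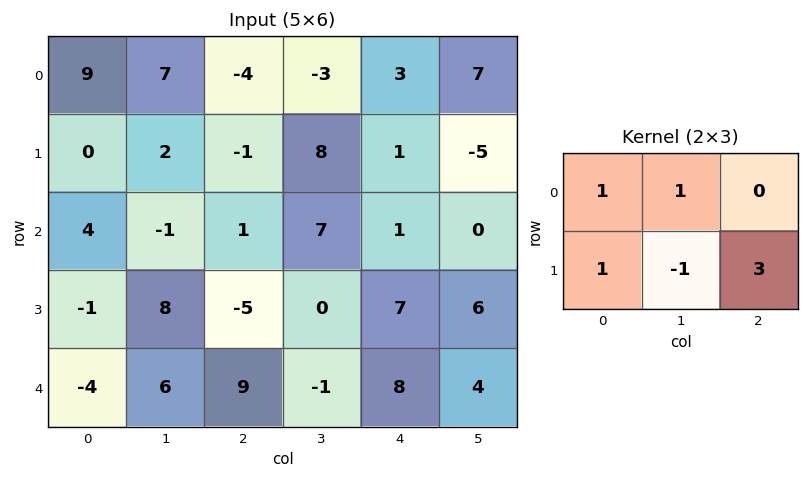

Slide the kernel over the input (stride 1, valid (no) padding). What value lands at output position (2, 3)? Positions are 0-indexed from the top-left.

The receptive field on the input at this output position is [7 1 0 / 0 7 6]. Elementwise product with the kernel and sum: 7·1 + 1·1 + 0·1 + 7·-1 + 6·3.

19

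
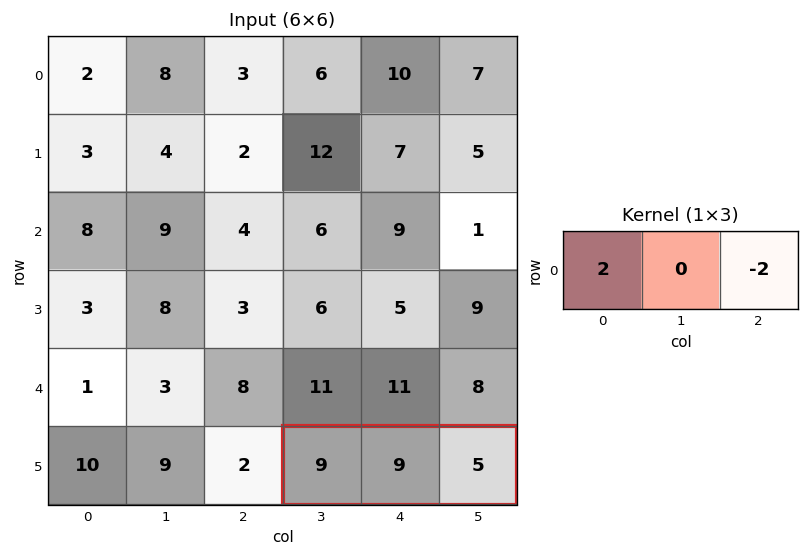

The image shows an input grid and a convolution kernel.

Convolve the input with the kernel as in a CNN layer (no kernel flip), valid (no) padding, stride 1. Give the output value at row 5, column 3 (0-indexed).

The receptive field on the input at this output position is [9 9 5]. Elementwise product with the kernel and sum: 9·2 + 5·-2.

8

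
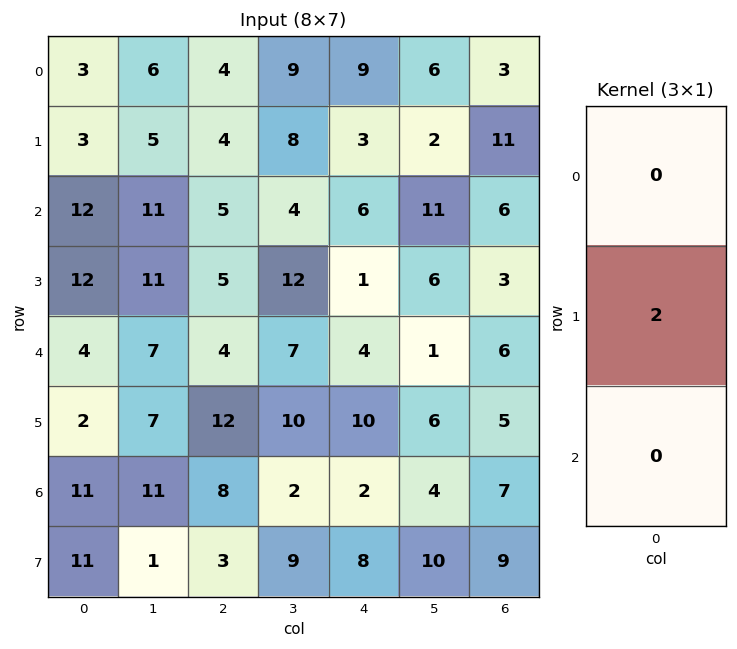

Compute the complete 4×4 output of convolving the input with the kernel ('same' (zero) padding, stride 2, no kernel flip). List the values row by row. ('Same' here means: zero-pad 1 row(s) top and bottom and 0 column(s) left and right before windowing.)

6 8 18 6
24 10 12 12
8 8 8 12
22 16 4 14

Output[0,0]: The receptive field on the zero-padded input at this output position is [0 / 3 / 3]. Elementwise product with the kernel and sum: 3·2.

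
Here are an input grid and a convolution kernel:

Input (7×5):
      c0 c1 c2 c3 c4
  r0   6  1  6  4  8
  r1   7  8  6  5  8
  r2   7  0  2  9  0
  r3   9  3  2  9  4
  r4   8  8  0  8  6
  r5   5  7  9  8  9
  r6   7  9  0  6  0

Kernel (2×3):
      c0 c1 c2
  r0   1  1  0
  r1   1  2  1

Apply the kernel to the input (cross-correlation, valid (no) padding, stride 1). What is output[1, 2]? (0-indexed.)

The receptive field on the input at this output position is [6 5 8 / 2 9 0]. Elementwise product with the kernel and sum: 6·1 + 5·1 + 2·1 + 9·2 + 0·1.

31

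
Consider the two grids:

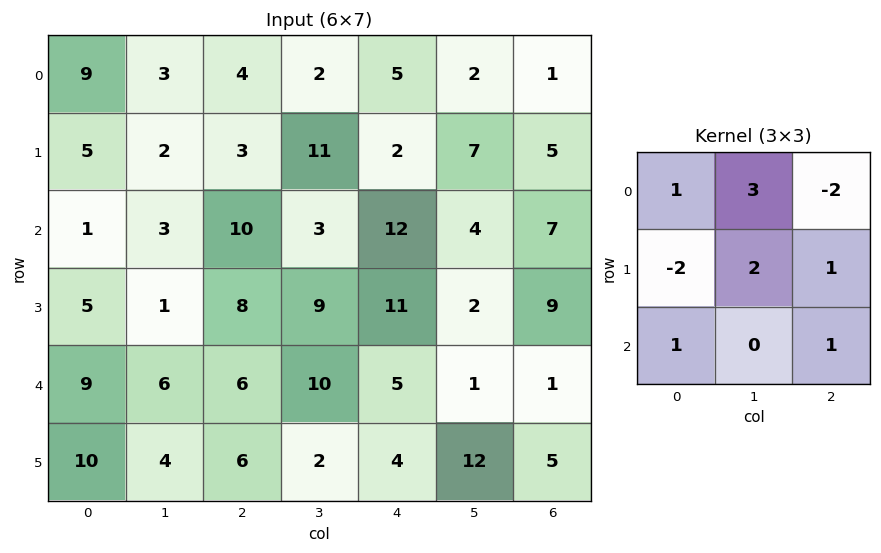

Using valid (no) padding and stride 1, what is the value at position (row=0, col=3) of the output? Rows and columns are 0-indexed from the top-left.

9

The receptive field on the input at this output position is [2 5 2 / 11 2 7 / 3 12 4]. Elementwise product with the kernel and sum: 2·1 + 5·3 + 2·-2 + 11·-2 + 2·2 + 7·1 + 3·1 + 4·1.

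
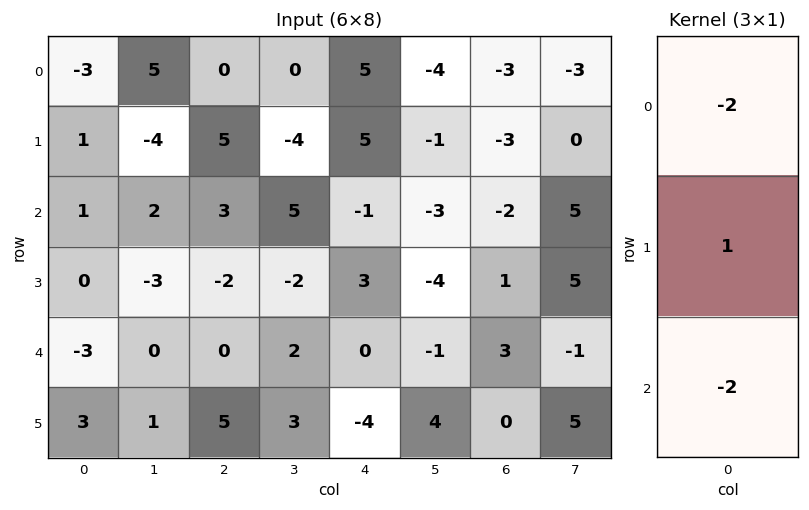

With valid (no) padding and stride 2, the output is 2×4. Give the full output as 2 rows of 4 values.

5 -1 -3 7
4 -8 5 -1

Output[0,0]: The receptive field on the input at this output position is [-3 / 1 / 1]. Elementwise product with the kernel and sum: -3·-2 + 1·1 + 1·-2.
Output[0,1]: The receptive field on the input at this output position is [0 / 5 / 3]. Elementwise product with the kernel and sum: 0·-2 + 5·1 + 3·-2.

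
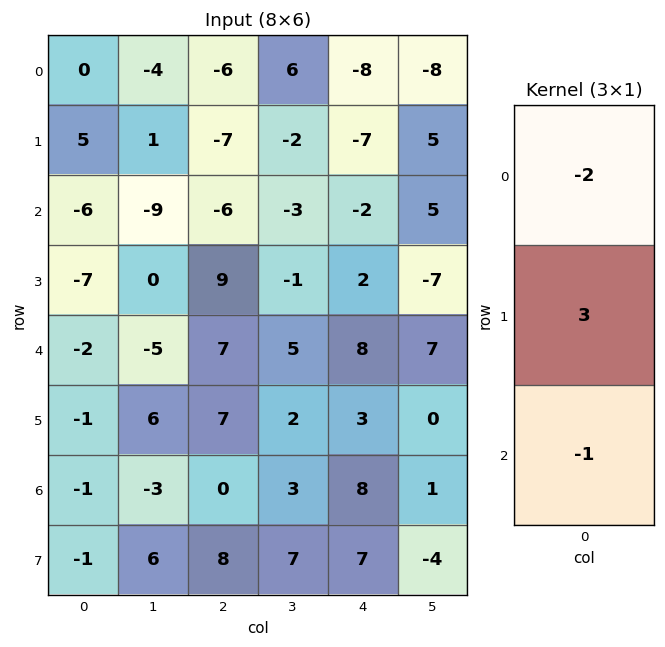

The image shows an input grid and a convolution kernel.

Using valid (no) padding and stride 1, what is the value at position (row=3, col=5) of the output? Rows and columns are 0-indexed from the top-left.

35

The receptive field on the input at this output position is [-7 / 7 / 0]. Elementwise product with the kernel and sum: -7·-2 + 7·3 + 0·-1.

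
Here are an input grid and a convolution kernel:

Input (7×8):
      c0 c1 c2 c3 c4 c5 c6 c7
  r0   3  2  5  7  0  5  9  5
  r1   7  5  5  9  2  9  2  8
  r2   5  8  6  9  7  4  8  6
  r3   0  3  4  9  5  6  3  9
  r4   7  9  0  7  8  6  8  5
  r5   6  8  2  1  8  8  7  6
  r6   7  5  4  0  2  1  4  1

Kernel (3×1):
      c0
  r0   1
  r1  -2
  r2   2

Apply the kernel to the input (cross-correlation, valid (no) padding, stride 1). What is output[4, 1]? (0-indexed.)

The receptive field on the input at this output position is [9 / 8 / 5]. Elementwise product with the kernel and sum: 9·1 + 8·-2 + 5·2.

3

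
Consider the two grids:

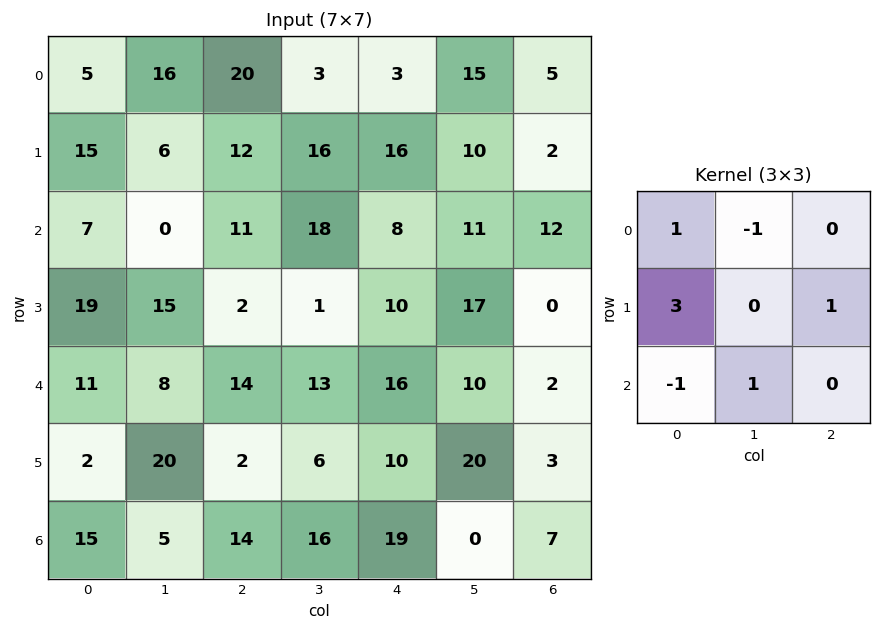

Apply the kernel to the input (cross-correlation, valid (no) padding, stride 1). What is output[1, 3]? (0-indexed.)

74

The receptive field on the input at this output position is [16 16 10 / 18 8 11 / 1 10 17]. Elementwise product with the kernel and sum: 16·1 + 16·-1 + 18·3 + 11·1 + 1·-1 + 10·1.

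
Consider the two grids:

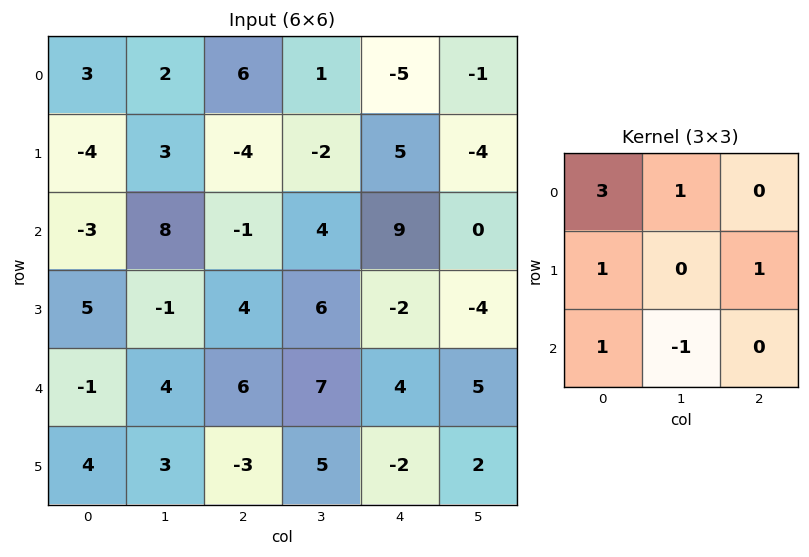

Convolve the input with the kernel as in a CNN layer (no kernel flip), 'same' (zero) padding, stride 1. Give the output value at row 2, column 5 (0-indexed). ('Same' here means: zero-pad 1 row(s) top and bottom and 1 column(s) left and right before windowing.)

22

The receptive field on the zero-padded input at this output position is [5 -4 0 / 9 0 0 / -2 -4 0]. Elementwise product with the kernel and sum: 5·3 + -4·1 + 9·1 + 0·1 + -2·1 + -4·-1.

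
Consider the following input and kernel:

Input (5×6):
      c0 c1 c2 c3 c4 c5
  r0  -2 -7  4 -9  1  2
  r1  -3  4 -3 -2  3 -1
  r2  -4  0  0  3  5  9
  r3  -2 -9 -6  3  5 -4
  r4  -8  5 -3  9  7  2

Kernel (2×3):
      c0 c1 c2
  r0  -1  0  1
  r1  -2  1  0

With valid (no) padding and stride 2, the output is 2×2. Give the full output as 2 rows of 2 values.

Output[0,0]: The receptive field on the input at this output position is [-2 -7 4 / -3 4 -3]. Elementwise product with the kernel and sum: -2·-1 + 4·1 + -3·-2 + 4·1.
Output[0,1]: The receptive field on the input at this output position is [4 -9 1 / -3 -2 3]. Elementwise product with the kernel and sum: 4·-1 + 1·1 + -3·-2 + -2·1.

16 1
-1 20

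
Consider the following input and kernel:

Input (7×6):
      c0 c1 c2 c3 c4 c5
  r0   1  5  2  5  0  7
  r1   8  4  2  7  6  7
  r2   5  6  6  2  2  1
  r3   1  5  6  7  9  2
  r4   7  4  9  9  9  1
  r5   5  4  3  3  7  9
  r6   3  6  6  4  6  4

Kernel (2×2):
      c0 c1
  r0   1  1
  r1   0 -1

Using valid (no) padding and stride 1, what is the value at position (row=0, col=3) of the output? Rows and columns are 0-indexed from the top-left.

The receptive field on the input at this output position is [5 0 / 7 6]. Elementwise product with the kernel and sum: 5·1 + 0·1 + 6·-1.

-1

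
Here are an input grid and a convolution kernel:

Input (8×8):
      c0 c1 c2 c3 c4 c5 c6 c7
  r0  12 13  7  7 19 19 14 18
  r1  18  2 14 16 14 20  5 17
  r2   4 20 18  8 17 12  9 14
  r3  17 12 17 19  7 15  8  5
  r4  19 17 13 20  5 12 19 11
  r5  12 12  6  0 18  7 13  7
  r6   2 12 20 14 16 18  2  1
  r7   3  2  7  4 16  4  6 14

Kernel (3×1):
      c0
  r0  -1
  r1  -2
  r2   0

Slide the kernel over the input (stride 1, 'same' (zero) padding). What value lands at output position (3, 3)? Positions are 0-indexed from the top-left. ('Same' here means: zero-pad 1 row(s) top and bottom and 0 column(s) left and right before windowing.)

-46

The receptive field on the zero-padded input at this output position is [8 / 19 / 20]. Elementwise product with the kernel and sum: 8·-1 + 19·-2.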